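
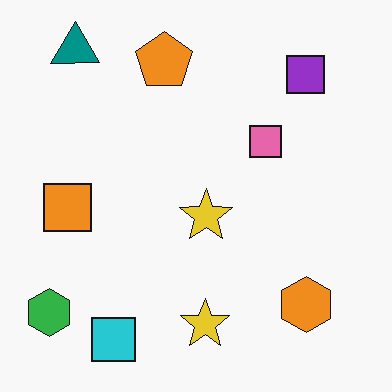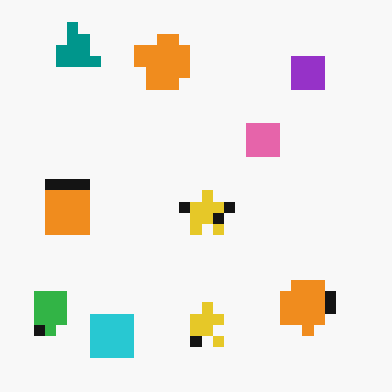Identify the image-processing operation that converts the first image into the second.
The image was coarsely pixelated.

Shapes are reduced to large square blocks; fine edges and outlines are lost — a downscale-then-upscale (mosaic) effect.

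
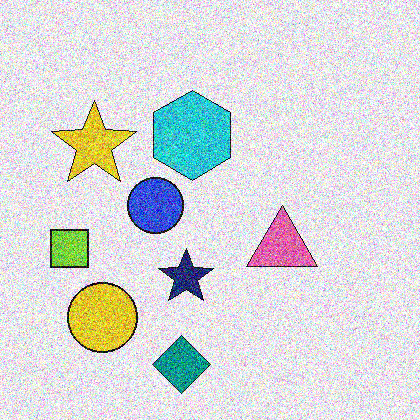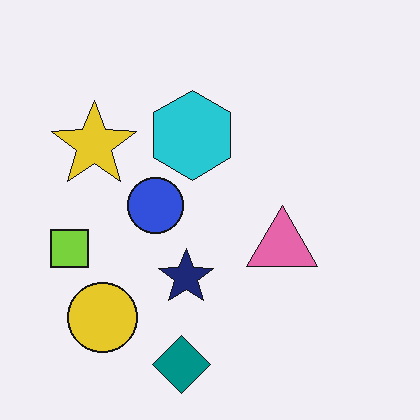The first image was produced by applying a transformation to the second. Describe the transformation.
The image was degraded with a thick layer of grain.

Random speckle covers the whole image, including the flat background.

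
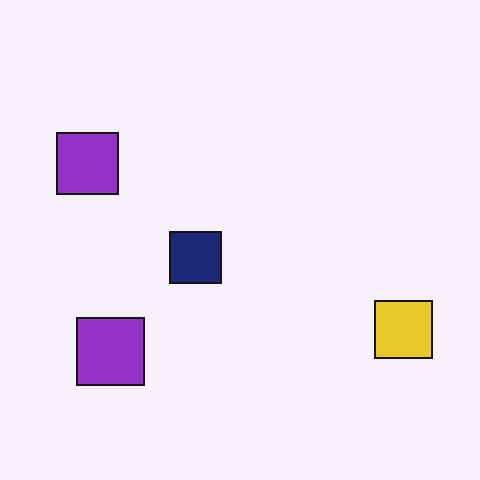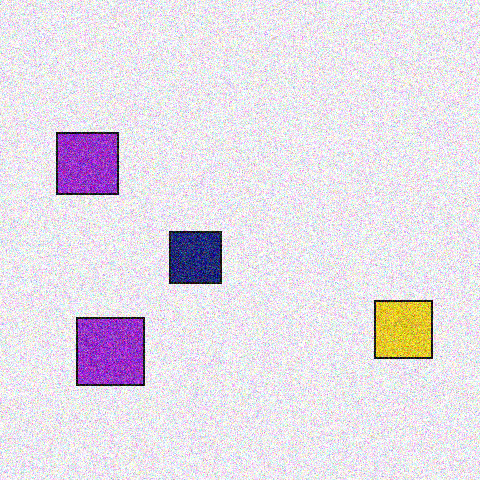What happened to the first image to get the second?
The image was degraded with heavy additive noise.

Random speckle covers the whole image, including the flat background.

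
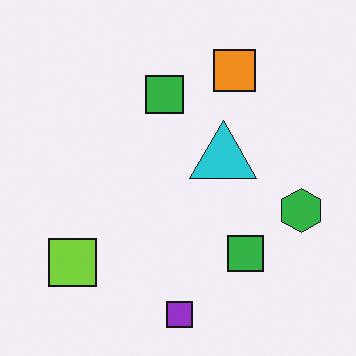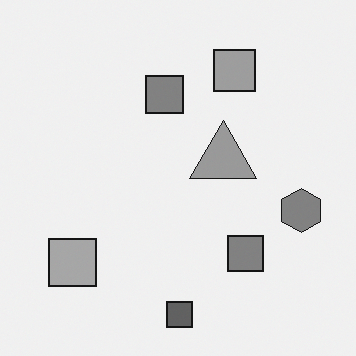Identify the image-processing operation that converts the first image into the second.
Converted to grayscale.

All color is removed — every shape is now a shade of grey.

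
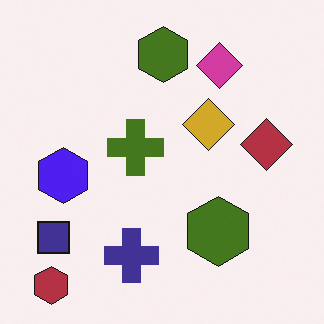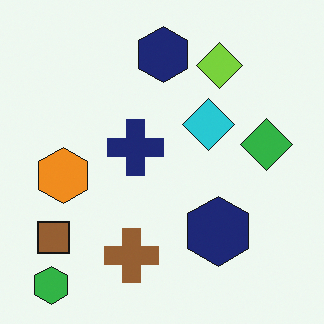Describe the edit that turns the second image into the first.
This is the original image hue-shifted through roughly half the color wheel.

Every shape's color has rotated by the same amount around the hue wheel — a uniform hue shift.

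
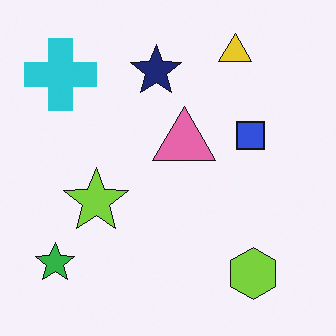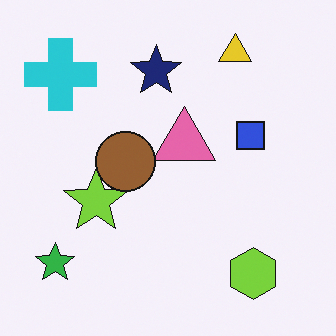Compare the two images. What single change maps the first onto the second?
The second image is the first overlaid with an additional brown circle.

A brown circle appears in the second image that is absent from the first.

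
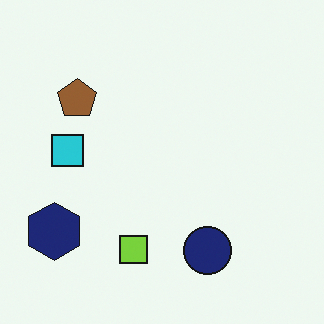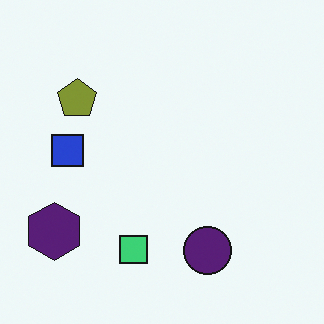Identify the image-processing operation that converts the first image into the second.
This is the original image hue-shifted slightly.

Every shape's color has rotated by the same amount around the hue wheel — a uniform hue shift.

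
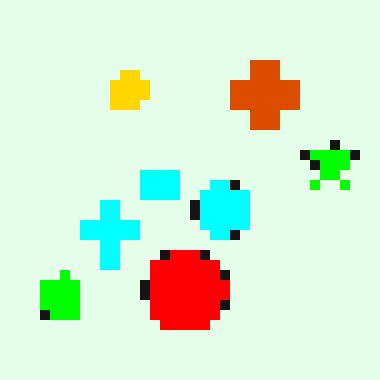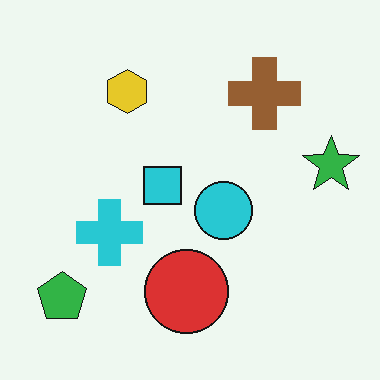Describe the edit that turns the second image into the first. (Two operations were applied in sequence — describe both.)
The first image is the second coarsely pixelated, then made much more vivid (saturation change).

Shapes are reduced to large square blocks; fine edges and outlines are lost — a downscale-then-upscale (mosaic) effect. All colors are more vivid — a global saturation change.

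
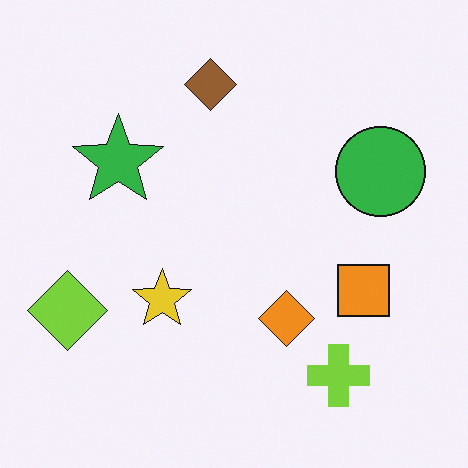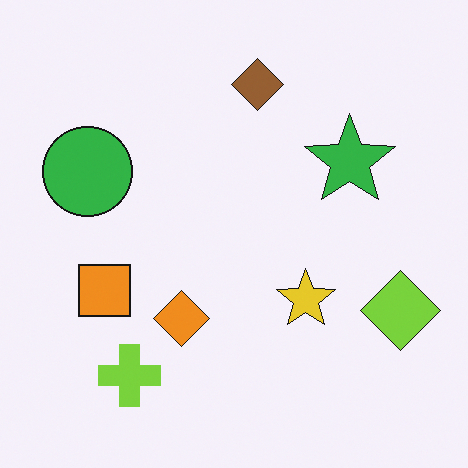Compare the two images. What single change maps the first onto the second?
Flipped horizontally (left ↔ right).

The lime diamond is in the left of the first image and the right of the second — shapes on opposite sides of the vertical midline have swapped in a mirror flip.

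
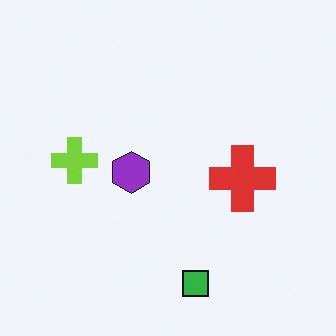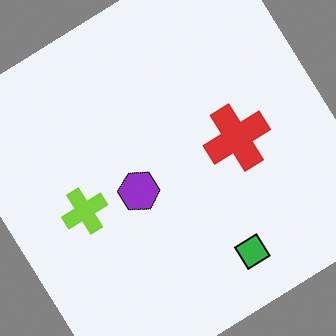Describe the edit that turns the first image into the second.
This is the original image rotated counter-clockwise by a large amount — several tens of degrees.

Every shape is tilted by the same angle and the image corners show triangular fill wedges — a whole-image rotation by a non-right angle.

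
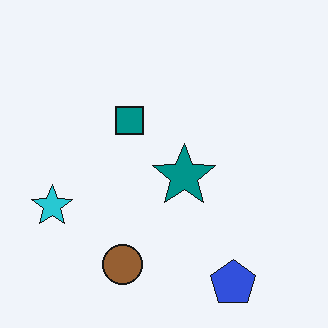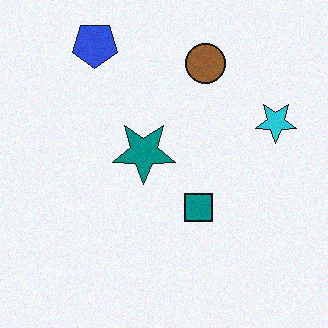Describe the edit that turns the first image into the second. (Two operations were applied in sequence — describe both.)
The image was rotated 180°, then degraded with light additive noise.

The blue pentagon sits in the bottom-right of the first image and the top-left of the second — consistent with a whole-image 180° rotation. Random speckle covers the whole image, including the flat background.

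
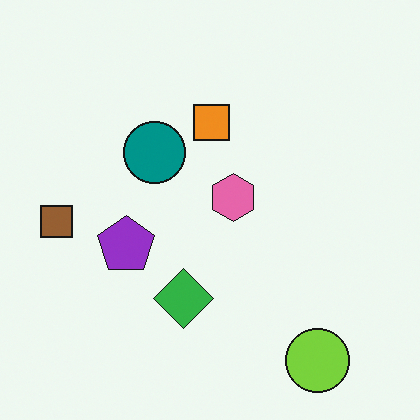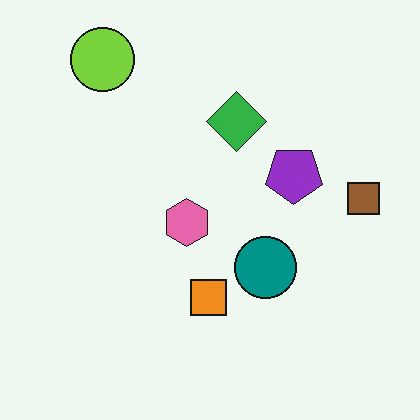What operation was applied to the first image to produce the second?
Rotated 180°.

The lime circle sits in the bottom-right of the first image and the top-left of the second — consistent with a whole-image 180° rotation.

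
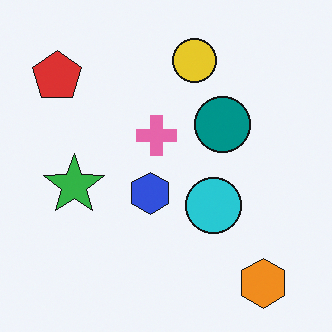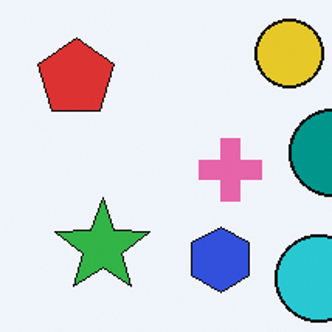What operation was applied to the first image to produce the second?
This is the original image cropped slightly and scaled back up.

The visible shapes are larger and the field of view is narrower; shapes near the original edges may be partly or wholly outside the frame — a crop-and-rescale.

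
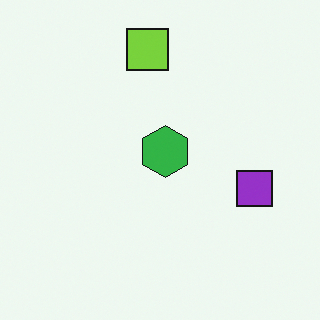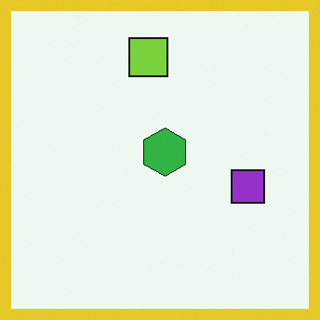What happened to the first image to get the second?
The transformation is: framed with a yellow border.

A solid yellow frame runs around the edge of the second image, with the content slightly shrunk inside it.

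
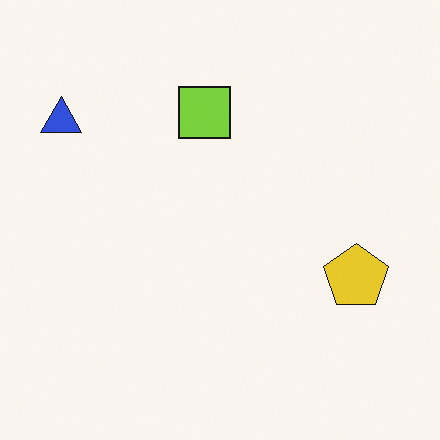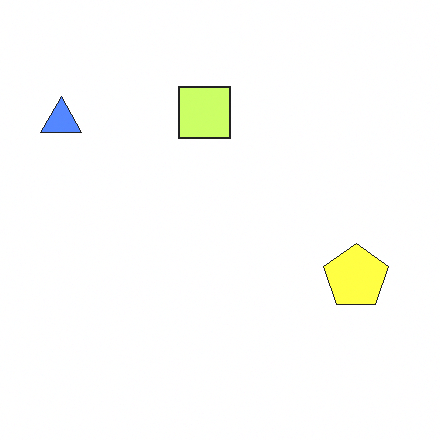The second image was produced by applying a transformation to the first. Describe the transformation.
It was substantially brightened.

Every pixel — background and shapes alike — is uniformly brightened.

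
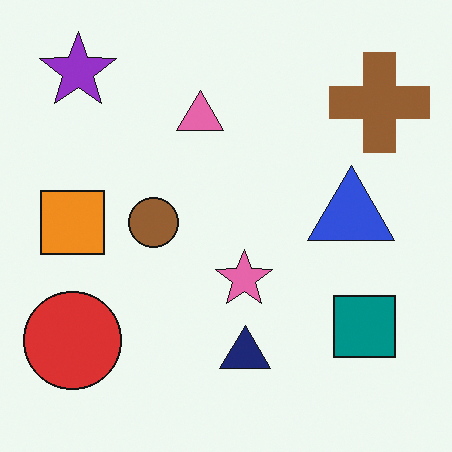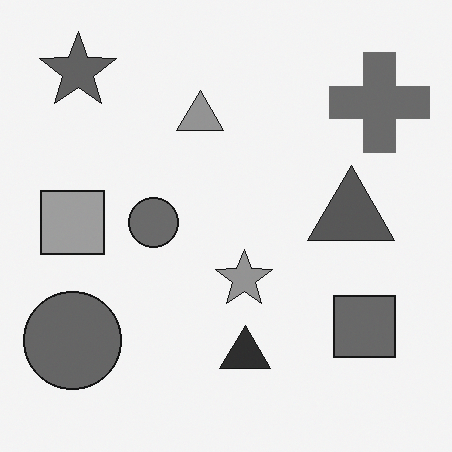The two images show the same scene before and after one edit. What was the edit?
The second image is the first converted to grayscale.

All color is removed — every shape is now a shade of grey.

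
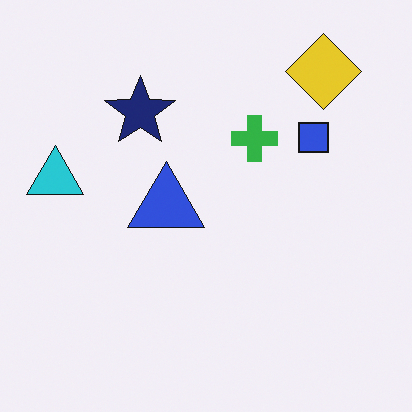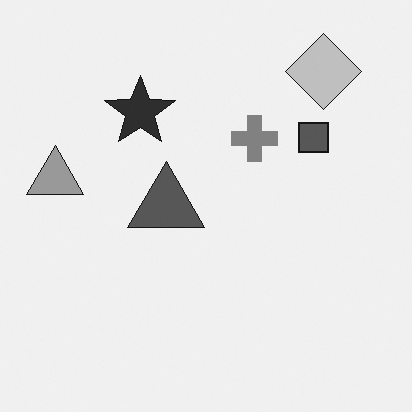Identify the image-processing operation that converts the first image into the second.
The image was converted to grayscale.

All color is removed — every shape is now a shade of grey.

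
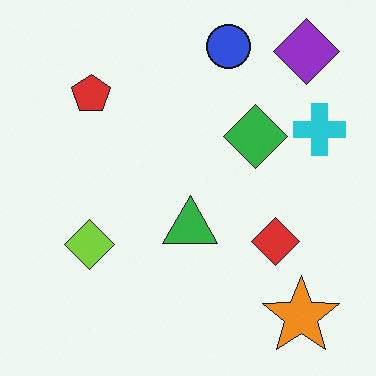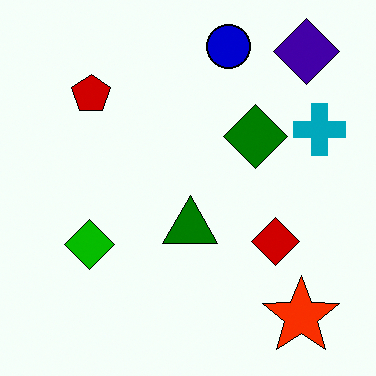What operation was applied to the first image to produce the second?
The second image is the first given much higher contrast.

Tones are pushed away from mid-grey across the whole image — a global contrast change.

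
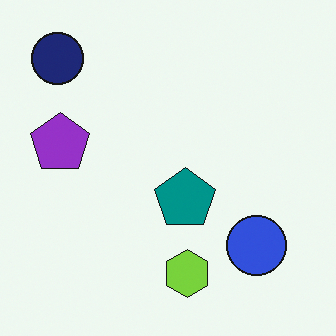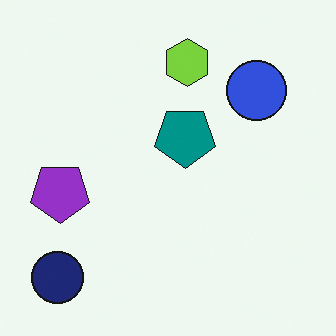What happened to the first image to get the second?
The transformation is: flipped vertically (top ↔ bottom).

The navy circle is in the top-left of the first image and the bottom-left of the second — shapes on opposite sides of the horizontal midline have swapped in a mirror flip.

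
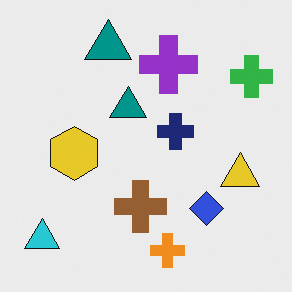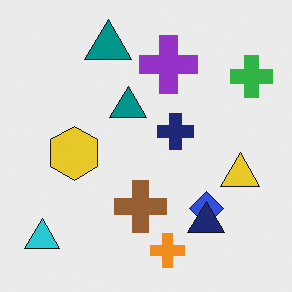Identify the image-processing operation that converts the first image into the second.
This is the original image overlaid with an additional navy triangle.

A navy triangle appears in the second image that is absent from the first.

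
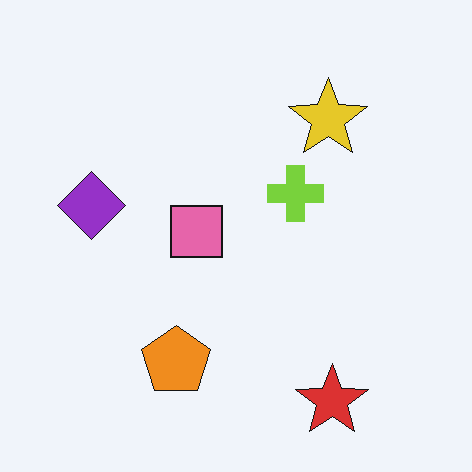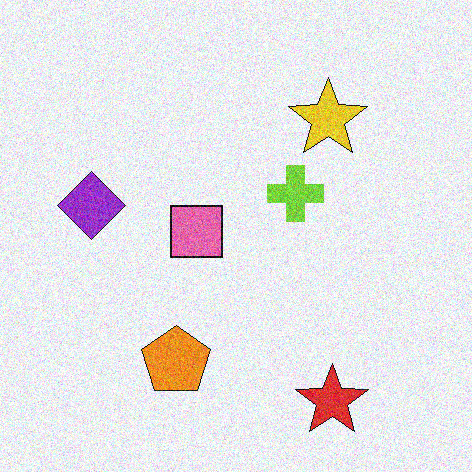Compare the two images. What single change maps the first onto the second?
Degraded with moderate additive noise.

Random speckle covers the whole image, including the flat background.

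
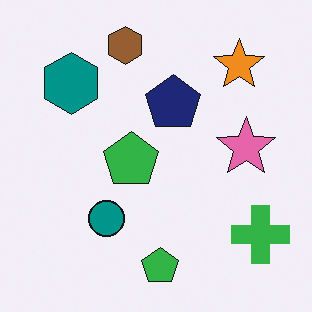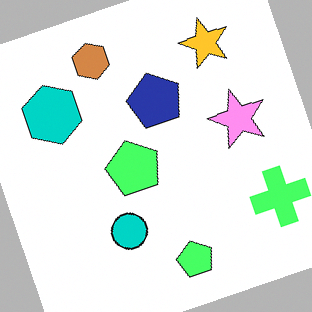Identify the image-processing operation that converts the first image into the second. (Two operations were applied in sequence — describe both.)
It was substantially brightened, then rotated counter-clockwise by a moderate amount.

Every pixel — background and shapes alike — is uniformly brightened. Every shape is tilted by the same angle and the image corners show triangular fill wedges — a whole-image rotation by a non-right angle.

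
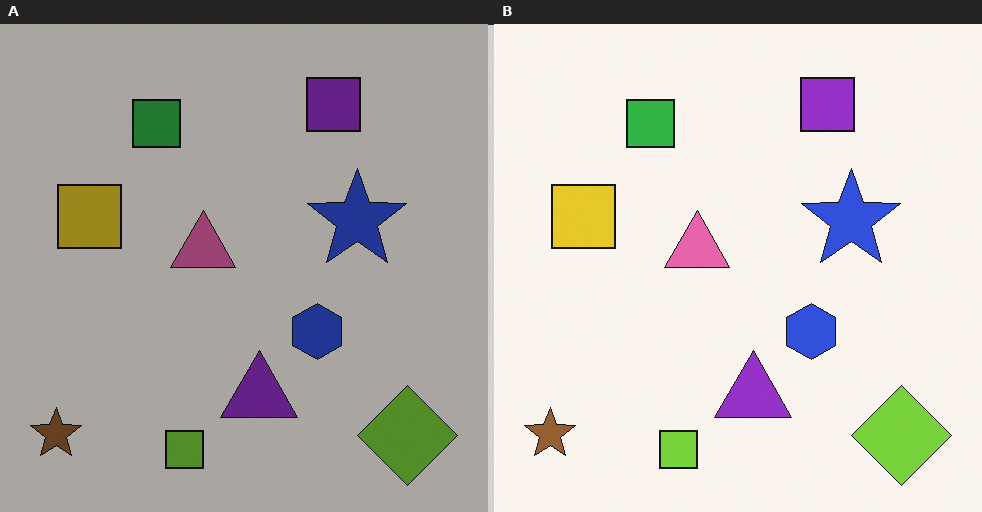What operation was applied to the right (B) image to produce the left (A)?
This is the original image substantially darkened.

Every pixel — background and shapes alike — is uniformly darkened.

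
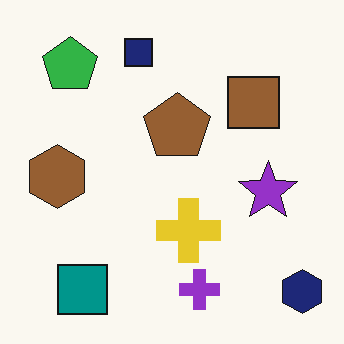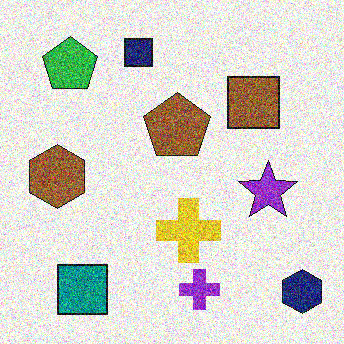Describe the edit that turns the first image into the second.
It was degraded with strong gaussian noise.

Random speckle covers the whole image, including the flat background.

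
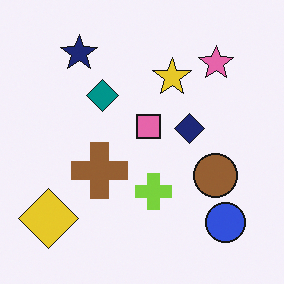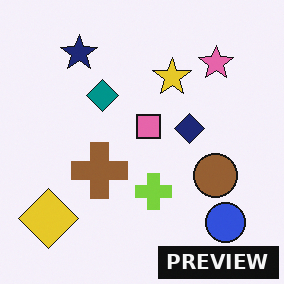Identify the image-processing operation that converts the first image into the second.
The transformation is: watermarked with the text "PREVIEW" in the lower-right corner.

A dark label reading "PREVIEW" appears in the lower-right corner.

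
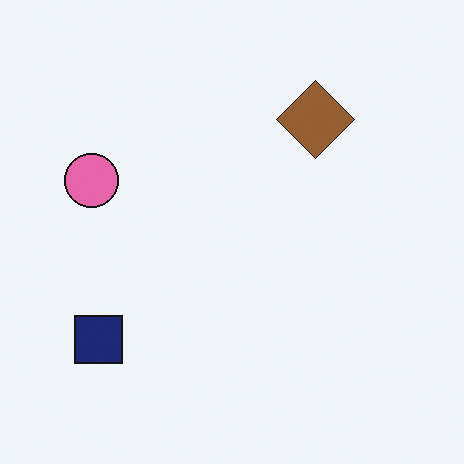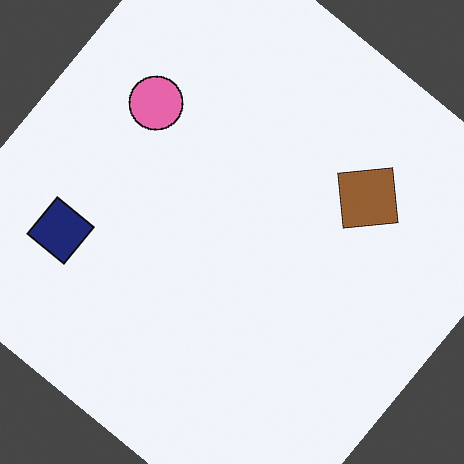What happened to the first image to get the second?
The image was rotated clockwise by a large amount — several tens of degrees.

Every shape is tilted by the same angle and the image corners show triangular fill wedges — a whole-image rotation by a non-right angle.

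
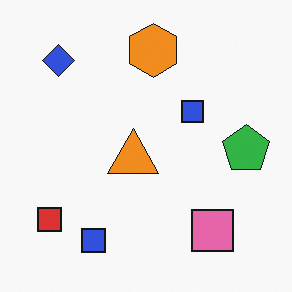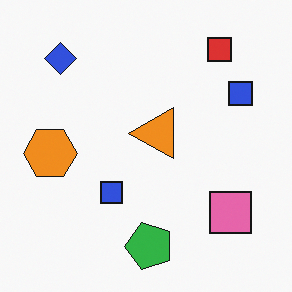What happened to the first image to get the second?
The image was transposed (reflected across the top-left ↔ bottom-right diagonal).

Shapes have swapped their row and column positions — what was in the top-right is now in the bottom-left — a diagonal reflection.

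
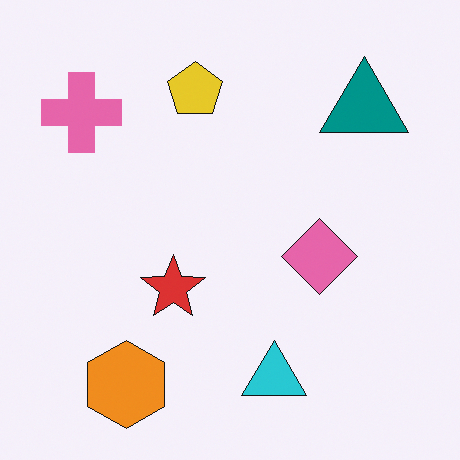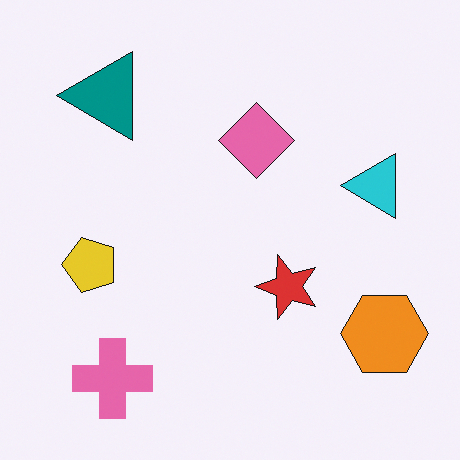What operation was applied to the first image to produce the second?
The image was rotated 90° counter-clockwise.

The pink cross sits in the top-left of the first image and the bottom-left of the second — consistent with a whole-image 90° counter-clockwise rotation.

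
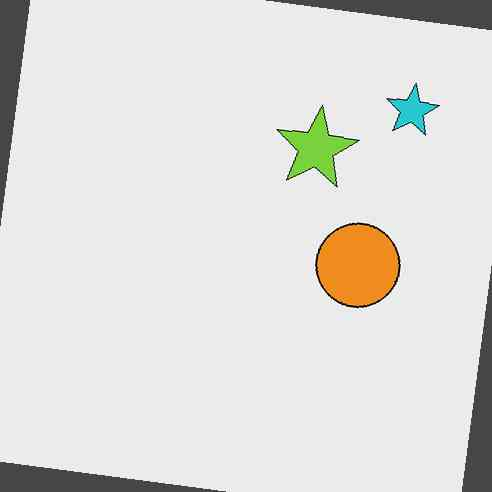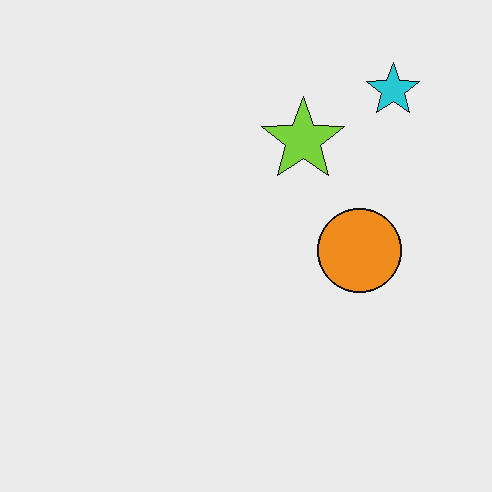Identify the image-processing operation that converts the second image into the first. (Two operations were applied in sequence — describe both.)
It was rotated clockwise by a small amount, then given moderate JPEG compression.

Every shape is tilted by the same angle and the image corners show triangular fill wedges — a whole-image rotation by a non-right angle. Blocky 8×8 compression artifacts appear around shape edges and the flat background shows ringing — characteristic JPEG degradation.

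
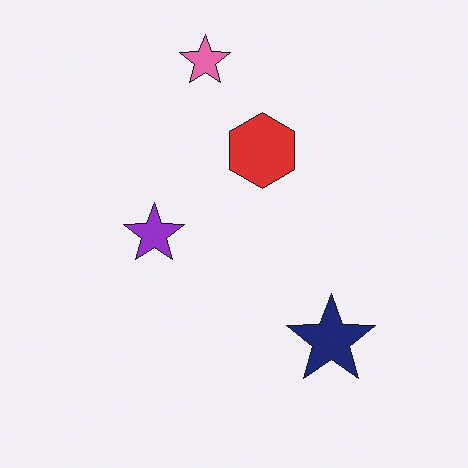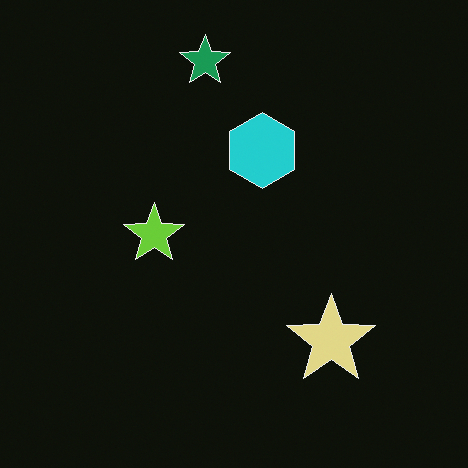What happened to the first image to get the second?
Color-inverted (negative).

The light background has become dark and every shape's color is its complement — a photographic negative.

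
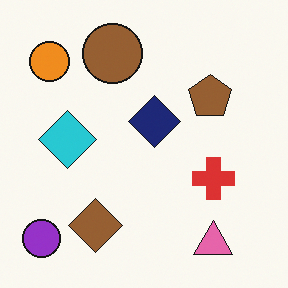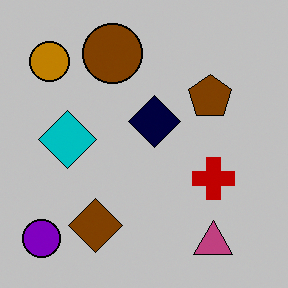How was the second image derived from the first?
It was heavily posterized to just a handful of flat colors.

Each flat color has snapped to a coarser quantized level — most visibly, the near-white background has dropped to a flat grey.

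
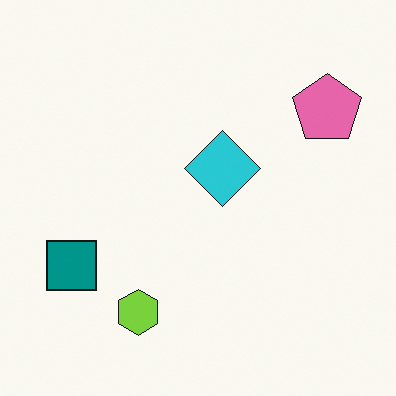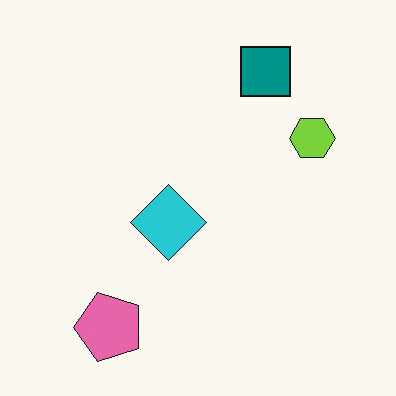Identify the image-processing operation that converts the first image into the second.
The second image is the first transposed (reflected across the top-left ↔ bottom-right diagonal).

Shapes have swapped their row and column positions — what was in the top-right is now in the bottom-left — a diagonal reflection.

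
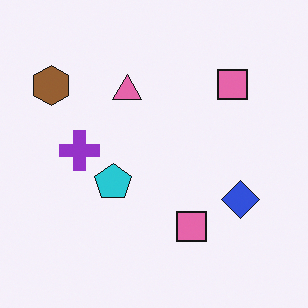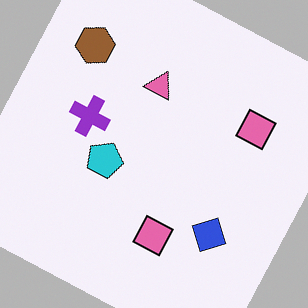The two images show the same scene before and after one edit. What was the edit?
It was rotated clockwise by a clearly visible amount.

Every shape is tilted by the same angle and the image corners show triangular fill wedges — a whole-image rotation by a non-right angle.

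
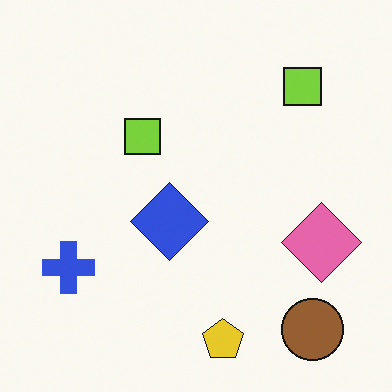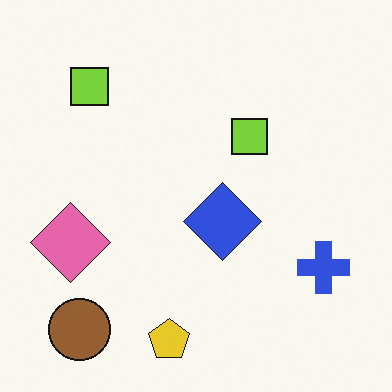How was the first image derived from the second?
This is the original image flipped horizontally (left ↔ right).

The blue cross is in the bottom-right of the second image and the bottom-left of the first — shapes on opposite sides of the vertical midline have swapped in a mirror flip.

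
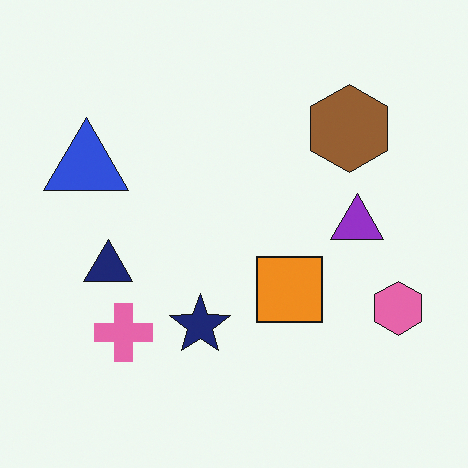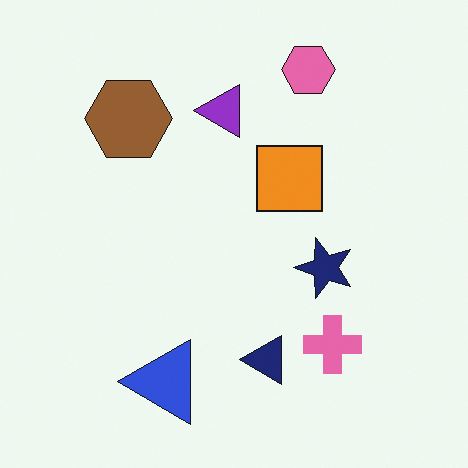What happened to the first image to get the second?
This is the original image rotated 90° counter-clockwise.

The pink hexagon sits in the right of the first image and the top of the second — consistent with a whole-image 90° counter-clockwise rotation.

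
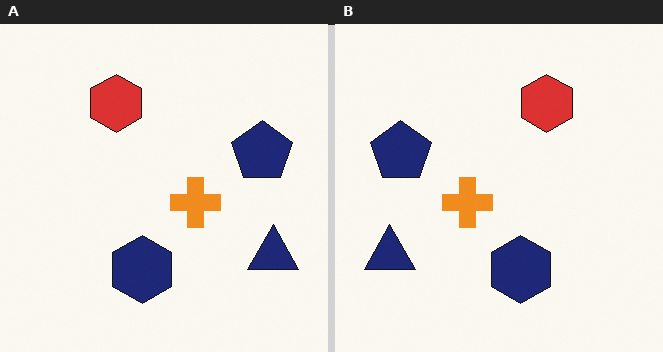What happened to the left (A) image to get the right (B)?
The transformation is: flipped horizontally (left ↔ right).

The navy triangle is in the bottom-right of the left (A) image and the bottom-left of the right (B) — shapes on opposite sides of the vertical midline have swapped in a mirror flip.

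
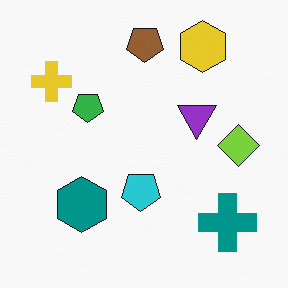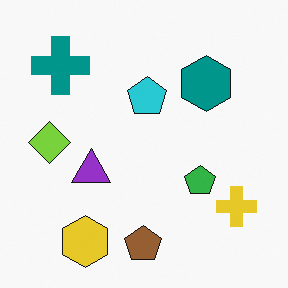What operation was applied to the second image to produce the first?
The image was rotated 180°.

The teal cross sits in the top-left of the second image and the bottom-right of the first — consistent with a whole-image 180° rotation.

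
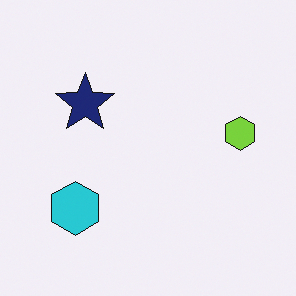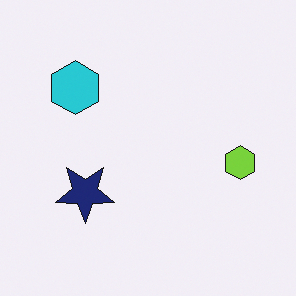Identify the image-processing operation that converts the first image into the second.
This is the original image flipped vertically (top ↔ bottom).

The cyan hexagon is in the bottom-left of the first image and the top-left of the second — shapes on opposite sides of the horizontal midline have swapped in a mirror flip.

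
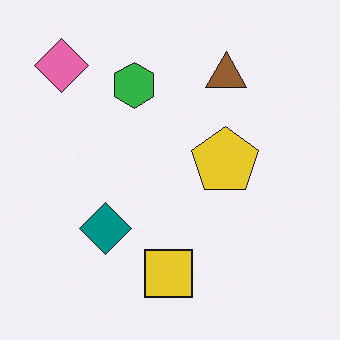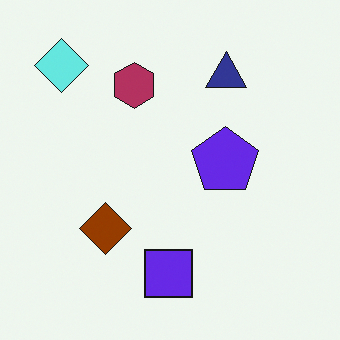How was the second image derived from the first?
It was hue-shifted by a large amount.

Every shape's color has rotated by the same amount around the hue wheel — a uniform hue shift.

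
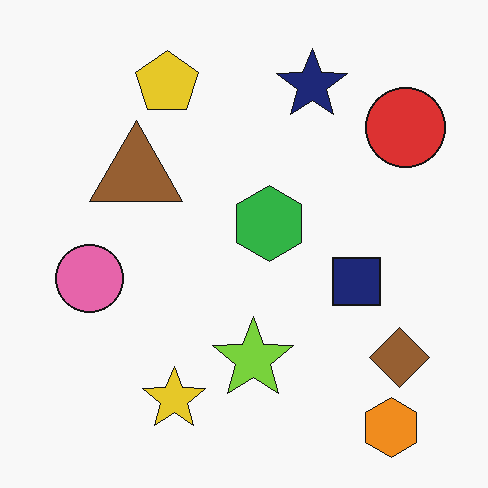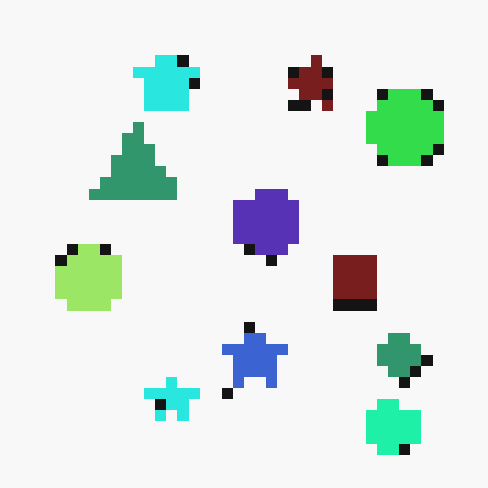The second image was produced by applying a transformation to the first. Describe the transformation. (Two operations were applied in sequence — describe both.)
The image was heavily pixelated into large blocks, then hue-shifted noticeably.

Shapes are reduced to large square blocks; fine edges and outlines are lost — a downscale-then-upscale (mosaic) effect. Every shape's color has rotated by the same amount around the hue wheel — a uniform hue shift.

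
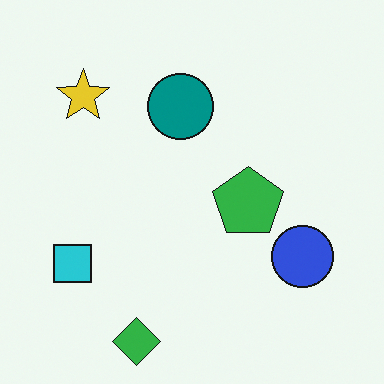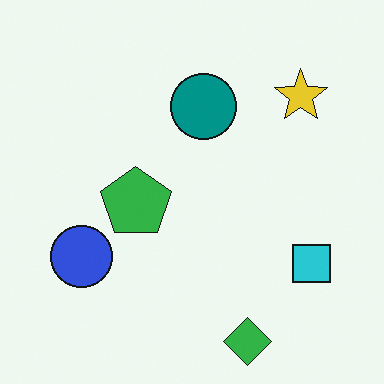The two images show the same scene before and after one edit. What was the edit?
The transformation is: flipped horizontally (left ↔ right).

The cyan square is in the bottom-left of the first image and the bottom-right of the second — shapes on opposite sides of the vertical midline have swapped in a mirror flip.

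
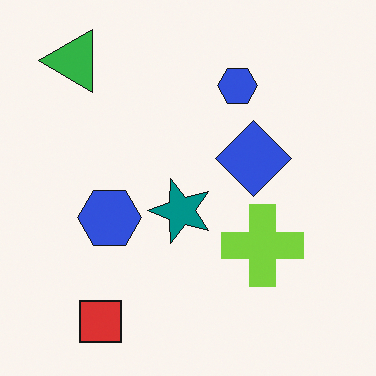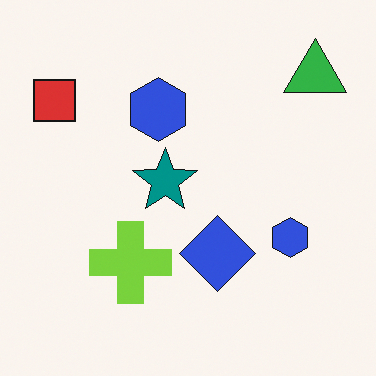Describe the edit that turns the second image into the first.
This is the original image rotated 90° counter-clockwise.

The green triangle sits in the top-right of the second image and the top-left of the first — consistent with a whole-image 90° counter-clockwise rotation.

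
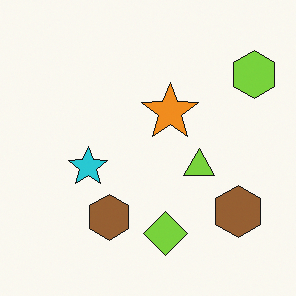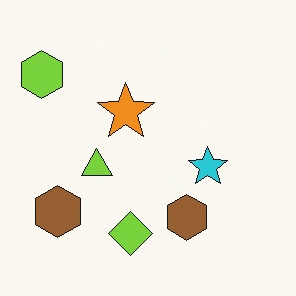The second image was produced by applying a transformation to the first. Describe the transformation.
It was flipped horizontally (left ↔ right).

The lime hexagon is in the top-right of the first image and the top-left of the second — shapes on opposite sides of the vertical midline have swapped in a mirror flip.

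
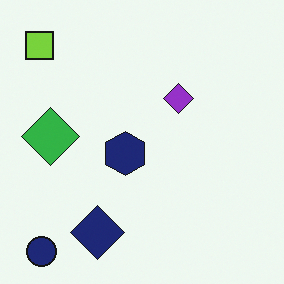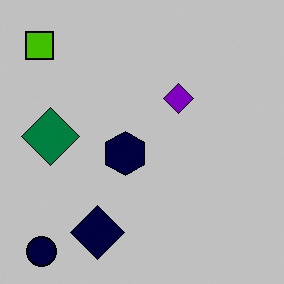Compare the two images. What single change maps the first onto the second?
This is the original image aggressively posterized.

Each flat color has snapped to a coarser quantized level — most visibly, the near-white background has dropped to a flat grey.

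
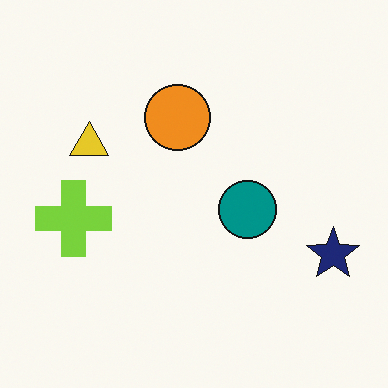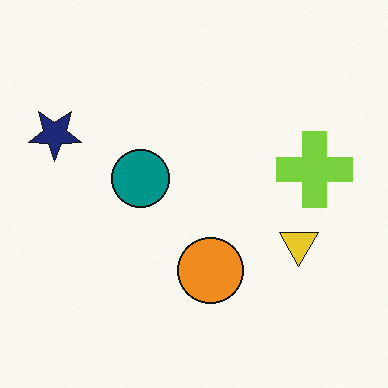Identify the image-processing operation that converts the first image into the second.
Rotated 180°.

The navy star sits in the right of the first image and the left of the second — consistent with a whole-image 180° rotation.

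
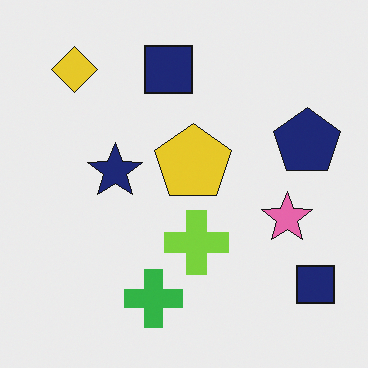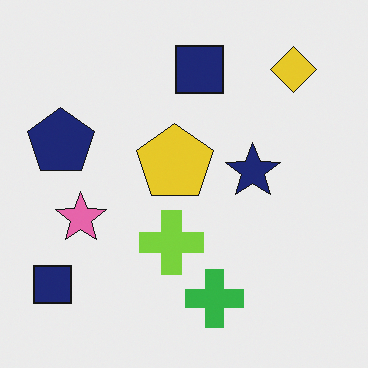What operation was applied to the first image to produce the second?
This is the original image flipped horizontally (left ↔ right).

The navy pentagon is in the right of the first image and the left of the second — shapes on opposite sides of the vertical midline have swapped in a mirror flip.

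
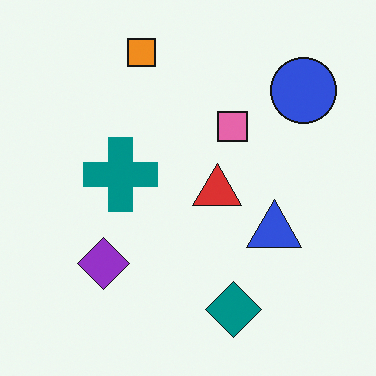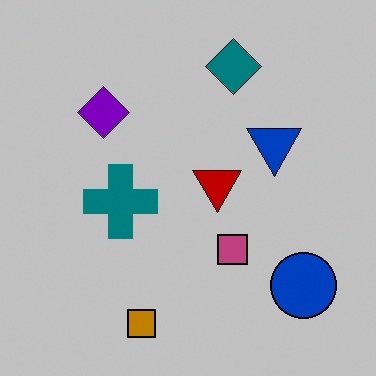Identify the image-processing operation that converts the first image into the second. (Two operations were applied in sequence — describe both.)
This is the original image flipped vertically (top ↔ bottom), then heavily posterized to just a handful of flat colors.

The orange square is in the top of the first image and the bottom of the second — shapes on opposite sides of the horizontal midline have swapped in a mirror flip. Each flat color has snapped to a coarser quantized level — most visibly, the near-white background has dropped to a flat grey.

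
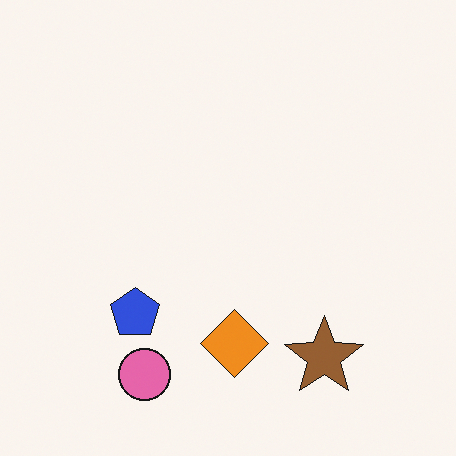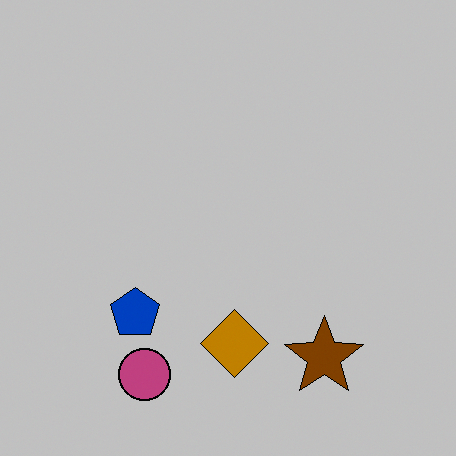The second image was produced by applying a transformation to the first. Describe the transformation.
Aggressively posterized.

Each flat color has snapped to a coarser quantized level — most visibly, the near-white background has dropped to a flat grey.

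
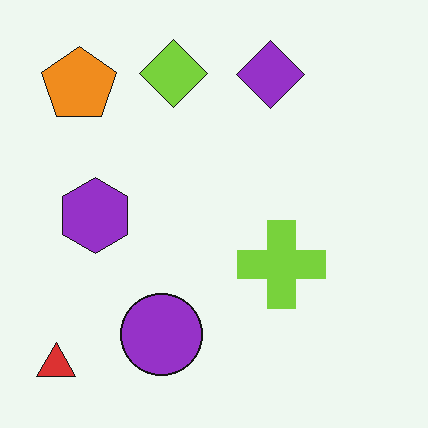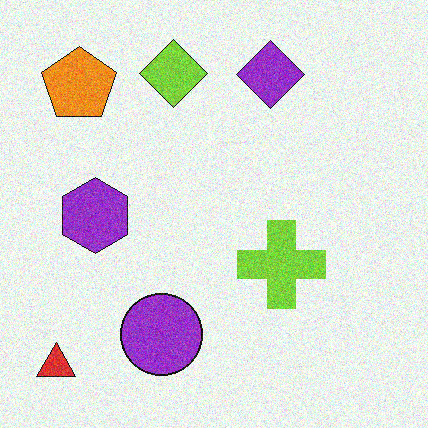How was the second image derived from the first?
Degraded with moderate additive noise.

Random speckle covers the whole image, including the flat background.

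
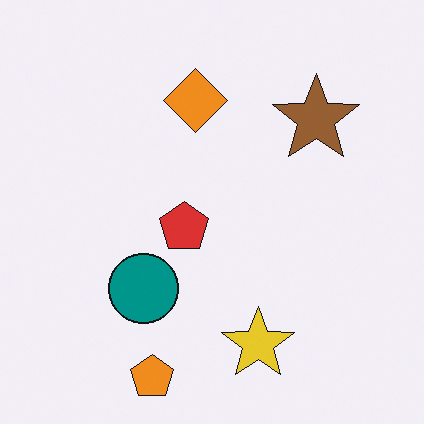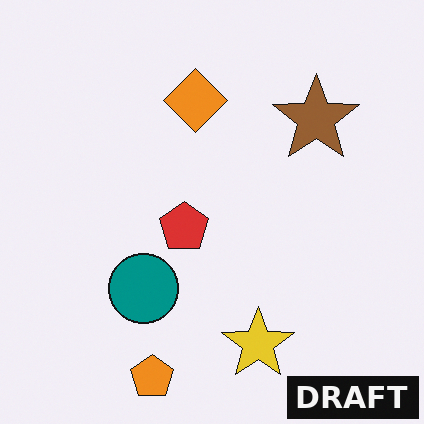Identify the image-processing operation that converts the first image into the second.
This is the original image watermarked with the text "DRAFT" in the lower-right corner.

A dark label reading "DRAFT" appears in the lower-right corner.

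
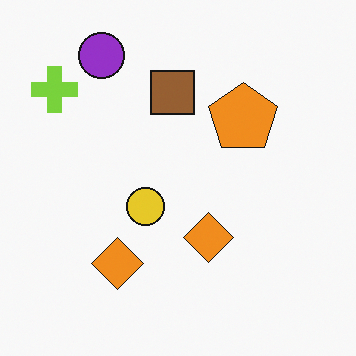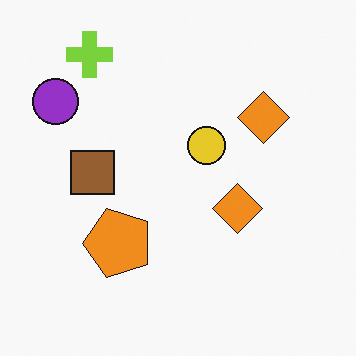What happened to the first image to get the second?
Transposed (reflected across the top-left ↔ bottom-right diagonal).

Shapes have swapped their row and column positions — what was in the top-right is now in the bottom-left — a diagonal reflection.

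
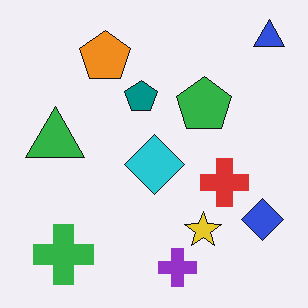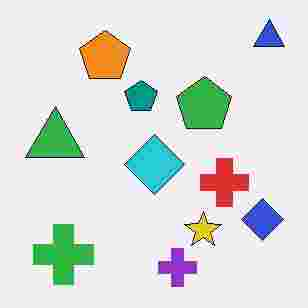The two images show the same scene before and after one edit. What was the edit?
The transformation is: heavily JPEG-compressed with obvious blocking artifacts.

Blocky 8×8 compression artifacts appear around shape edges and the flat background shows ringing — characteristic JPEG degradation.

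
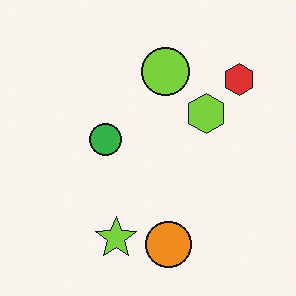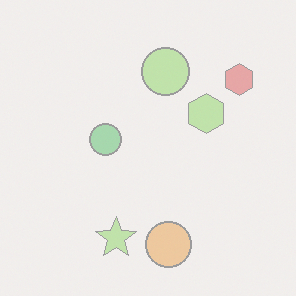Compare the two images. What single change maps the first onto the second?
The transformation is: washed out (contrast reduced).

Tones are pushed toward mid-grey across the whole image — a global contrast change.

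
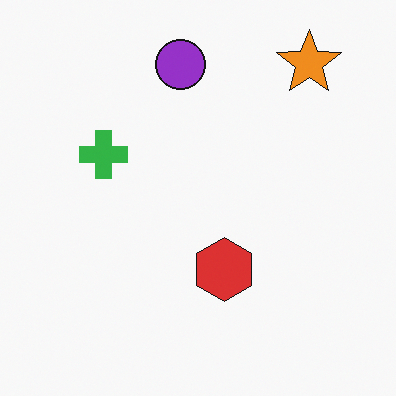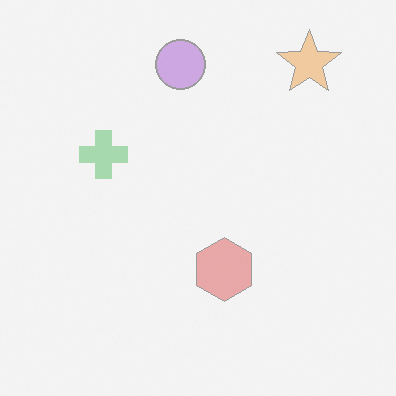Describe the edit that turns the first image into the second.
It was washed out (contrast reduced).

Tones are pushed toward mid-grey across the whole image — a global contrast change.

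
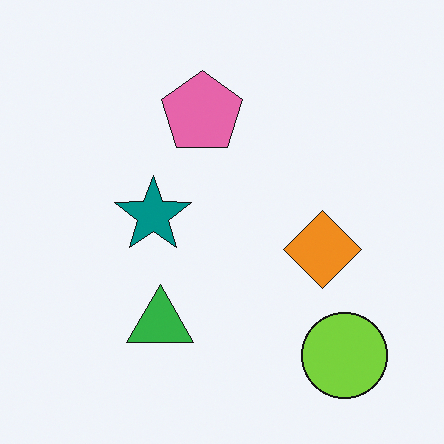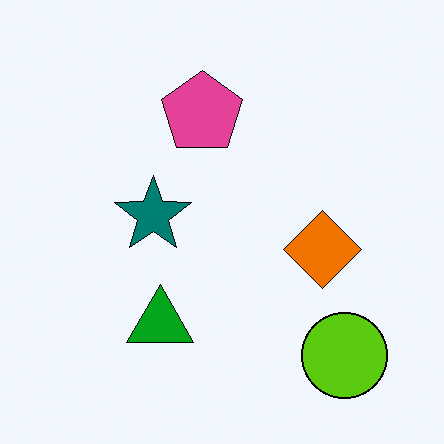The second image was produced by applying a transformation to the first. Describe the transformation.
This is the original image given slightly increased contrast.

Tones are pushed away from mid-grey across the whole image — a global contrast change.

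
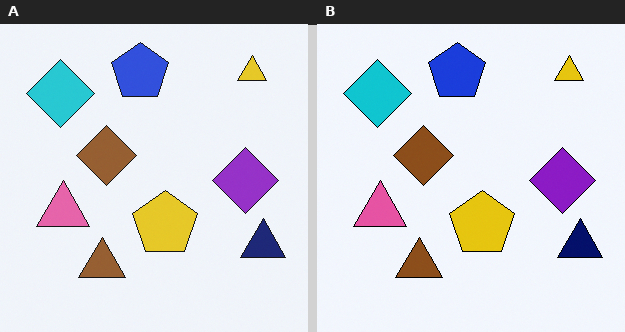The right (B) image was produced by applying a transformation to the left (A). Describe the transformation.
Given slightly increased contrast.

Tones are pushed away from mid-grey across the whole image — a global contrast change.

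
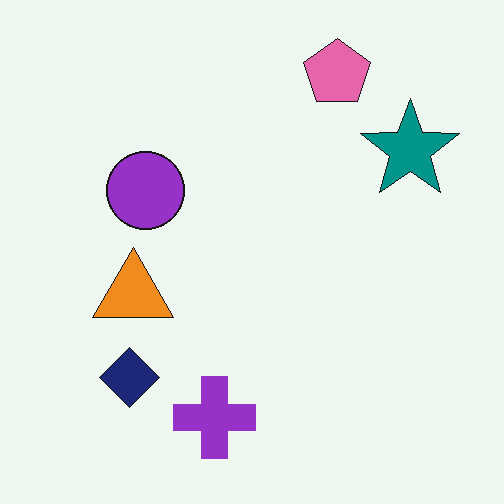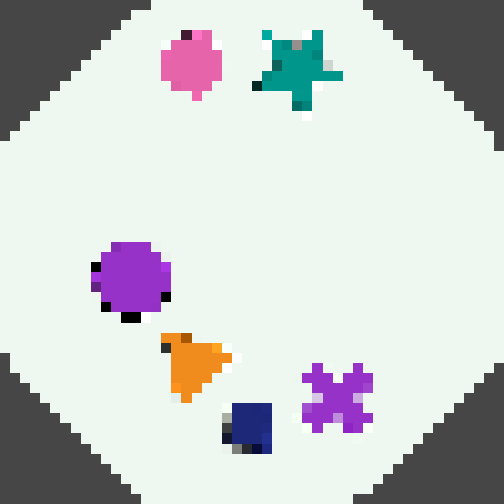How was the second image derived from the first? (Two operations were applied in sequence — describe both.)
This is the original image rotated counter-clockwise by a large amount — several tens of degrees, then coarsely pixelated.

Every shape is tilted by the same angle and the image corners show triangular fill wedges — a whole-image rotation by a non-right angle. Shapes are reduced to large square blocks; fine edges and outlines are lost — a downscale-then-upscale (mosaic) effect.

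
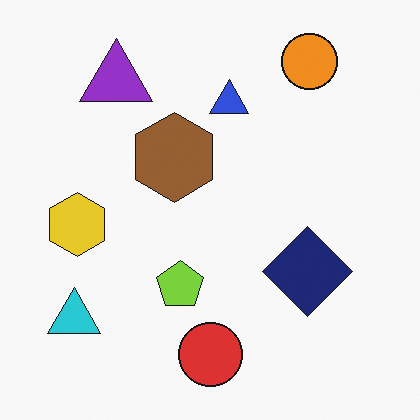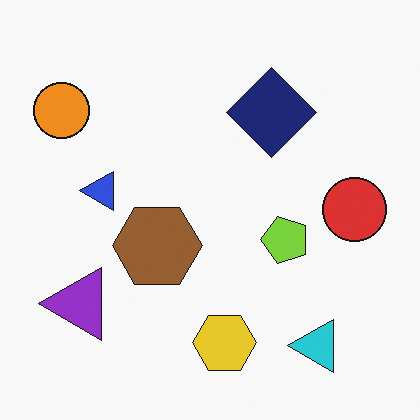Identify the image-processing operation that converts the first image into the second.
This is the original image rotated 90° counter-clockwise.

The orange circle sits in the top-right of the first image and the top-left of the second — consistent with a whole-image 90° counter-clockwise rotation.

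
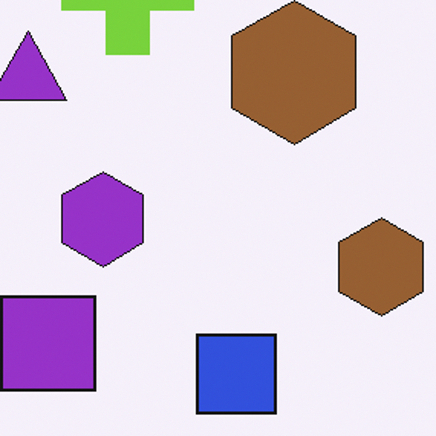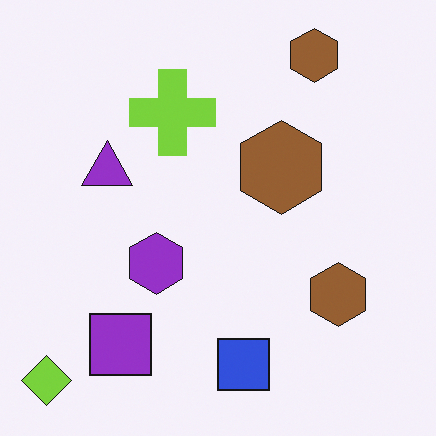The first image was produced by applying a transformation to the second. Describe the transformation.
The first image is the second cropped slightly and scaled back up.

The visible shapes are larger and the field of view is narrower; shapes near the original edges may be partly or wholly outside the frame — a crop-and-rescale.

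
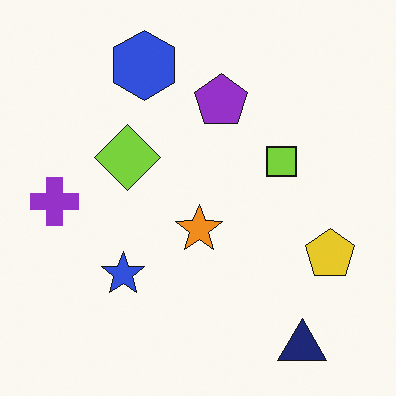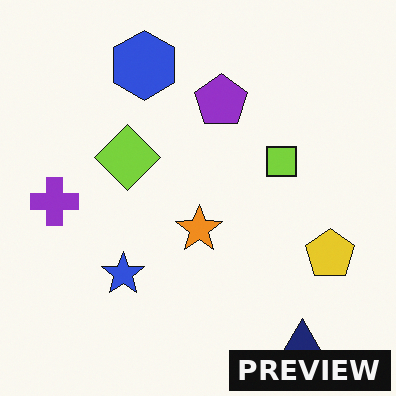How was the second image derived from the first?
The image was watermarked with the text "PREVIEW" in the lower-right corner.

A dark label reading "PREVIEW" appears in the lower-right corner.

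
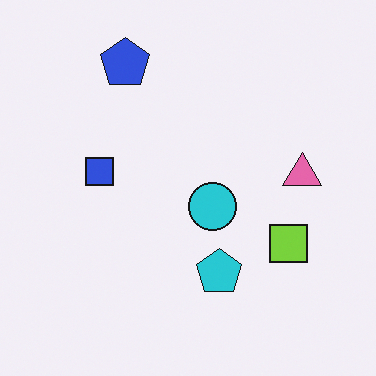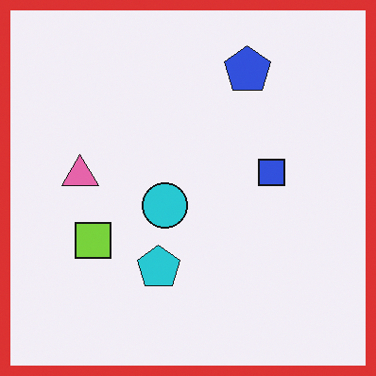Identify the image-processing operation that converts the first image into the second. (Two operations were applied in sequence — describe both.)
The transformation is: flipped horizontally (left ↔ right), then framed with a red border.

The pink triangle is in the right of the first image and the left of the second — shapes on opposite sides of the vertical midline have swapped in a mirror flip. A solid red frame runs around the edge of the second image, with the content slightly shrunk inside it.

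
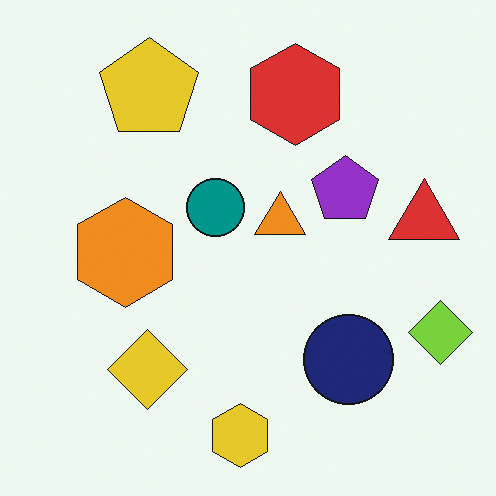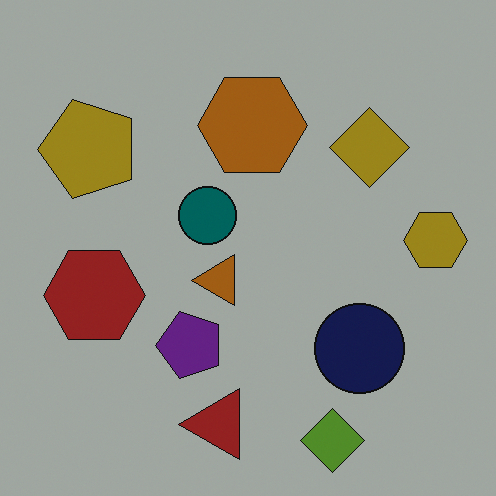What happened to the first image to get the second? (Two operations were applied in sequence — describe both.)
The image was transposed (reflected across the top-left ↔ bottom-right diagonal), then darkened a lot.

Shapes have swapped their row and column positions — what was in the top-right is now in the bottom-left — a diagonal reflection. Every pixel — background and shapes alike — is uniformly darkened.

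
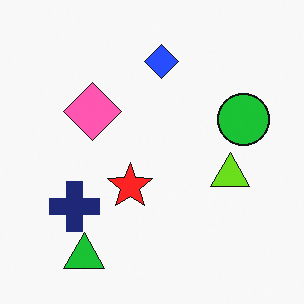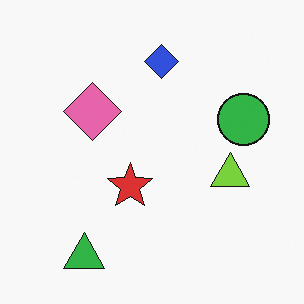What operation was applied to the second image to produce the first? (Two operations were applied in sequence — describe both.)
This is the original image slightly oversaturated, then overlaid with an additional navy cross.

All colors are more vivid — a global saturation change. A navy cross appears in the first image that is absent from the second.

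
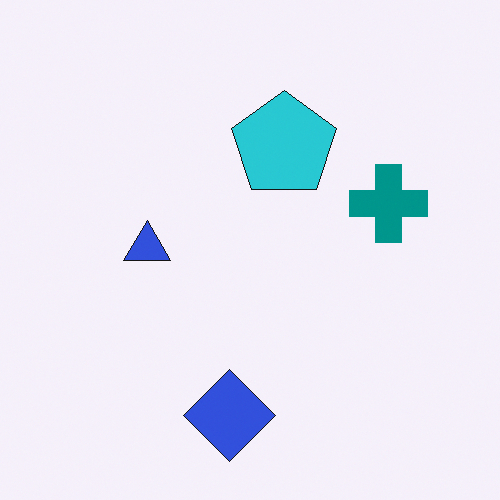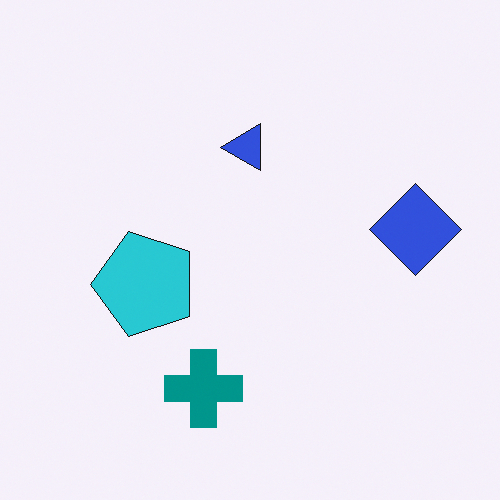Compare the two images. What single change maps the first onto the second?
The image was transposed (reflected across the top-left ↔ bottom-right diagonal).

Shapes have swapped their row and column positions — what was in the top-right is now in the bottom-left — a diagonal reflection.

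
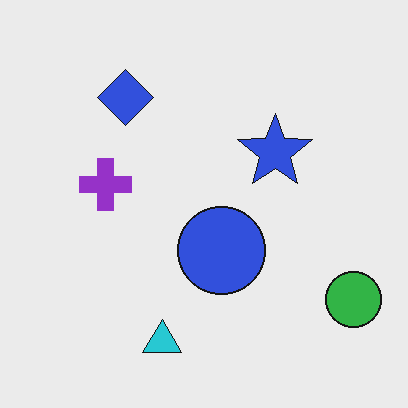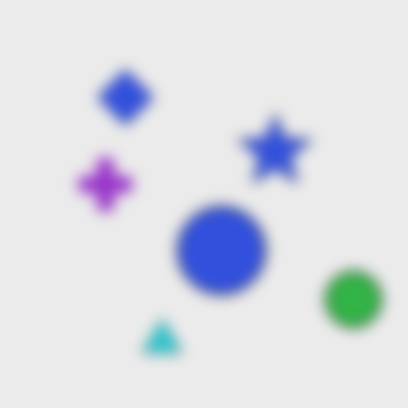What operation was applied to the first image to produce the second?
Heavily blurred.

Shape edges and outlines are uniformly softened across the whole image.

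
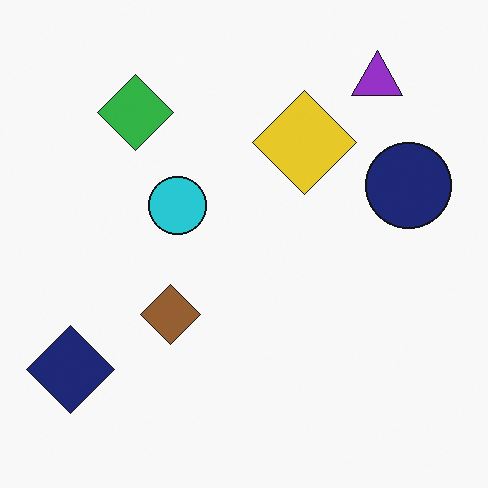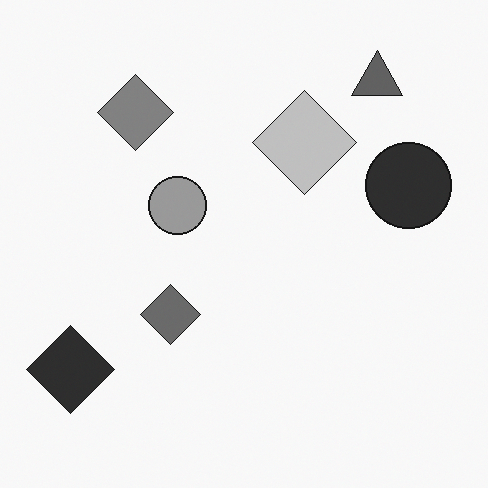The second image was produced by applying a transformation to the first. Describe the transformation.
It was converted to grayscale.

All color is removed — every shape is now a shade of grey.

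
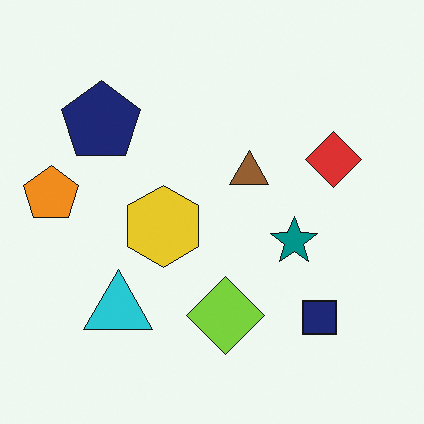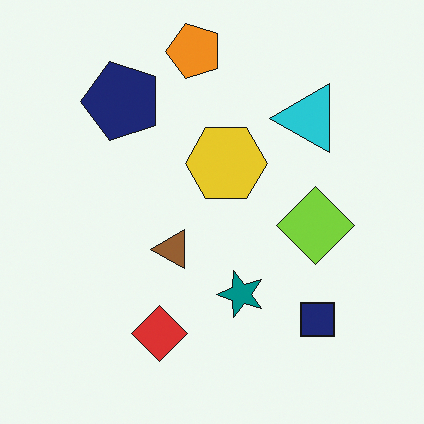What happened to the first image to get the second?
The image was transposed (reflected across the top-left ↔ bottom-right diagonal).

Shapes have swapped their row and column positions — what was in the top-right is now in the bottom-left — a diagonal reflection.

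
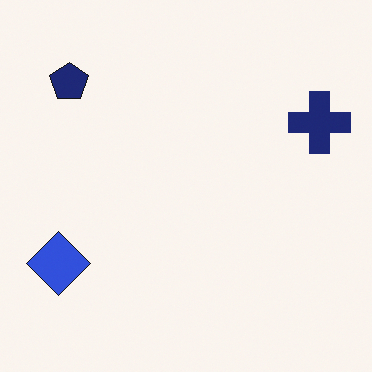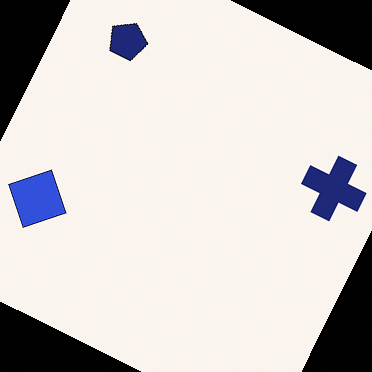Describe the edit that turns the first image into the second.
The image was rotated clockwise by a clearly visible amount.

Every shape is tilted by the same angle and the image corners show triangular fill wedges — a whole-image rotation by a non-right angle.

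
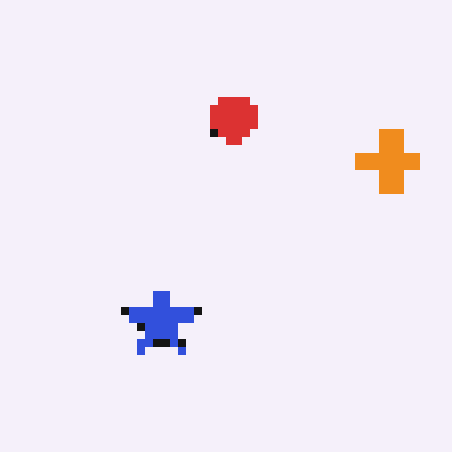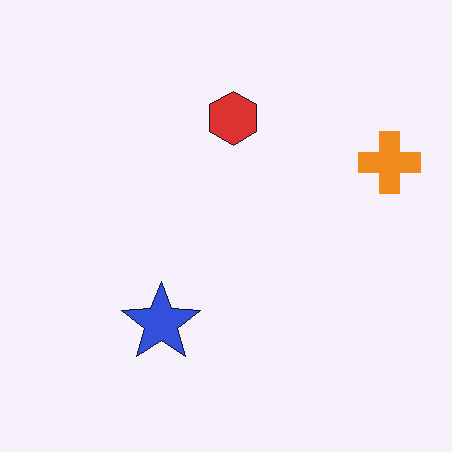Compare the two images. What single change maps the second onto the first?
This is the original image pixelated into visible square blocks.

Shapes are reduced to large square blocks; fine edges and outlines are lost — a downscale-then-upscale (mosaic) effect.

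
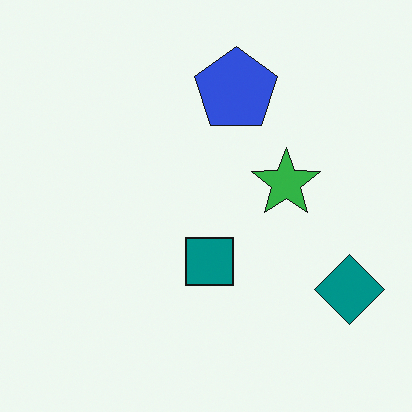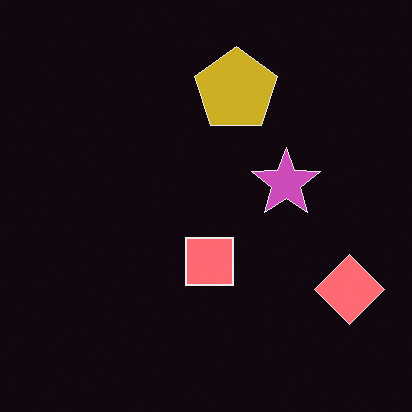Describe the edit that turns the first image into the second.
It was color-inverted (negative).

The light background has become dark and every shape's color is its complement — a photographic negative.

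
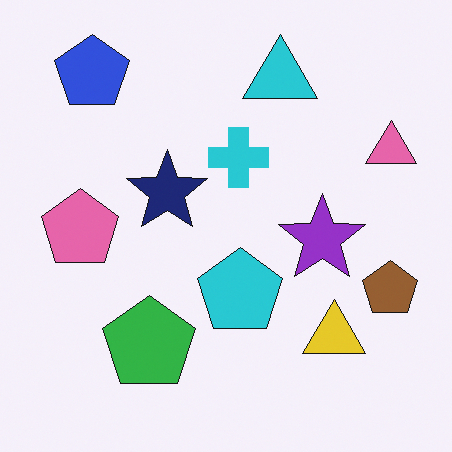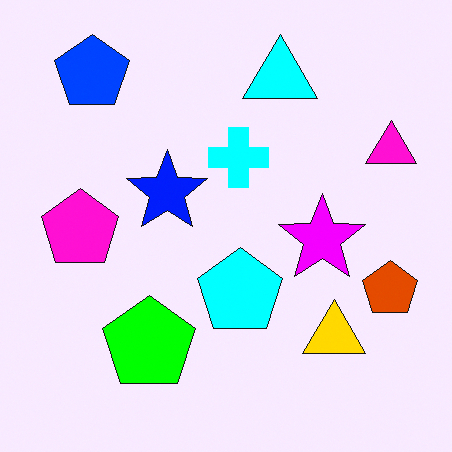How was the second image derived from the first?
This is the original image made much more vivid (saturation change).

All colors are more vivid — a global saturation change.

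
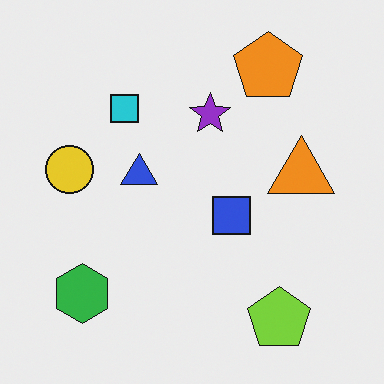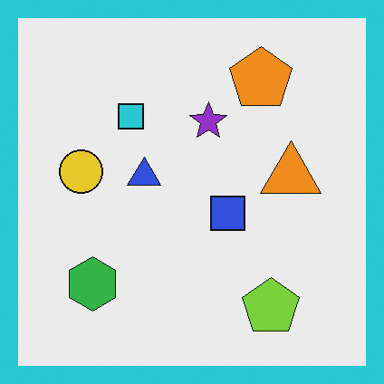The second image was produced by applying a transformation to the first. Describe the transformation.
The image was framed with a cyan border.

A solid cyan frame runs around the edge of the second image, with the content slightly shrunk inside it.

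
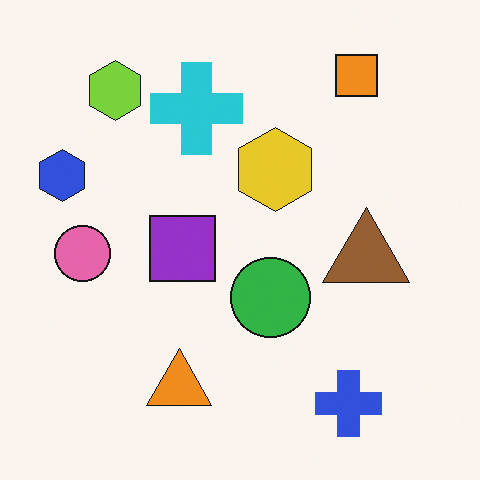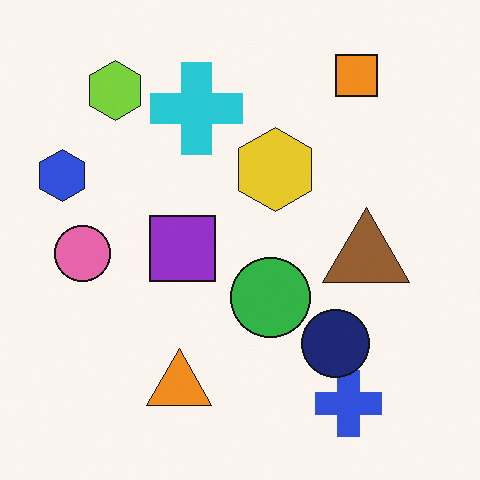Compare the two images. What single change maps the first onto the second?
The image was overlaid with an additional navy circle.

A navy circle appears in the second image that is absent from the first.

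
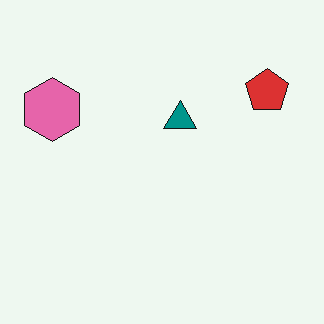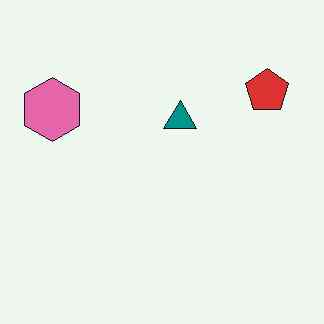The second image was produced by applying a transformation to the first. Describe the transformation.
The transformation is: JPEG-compressed with visible artifacts.

Blocky 8×8 compression artifacts appear around shape edges and the flat background shows ringing — characteristic JPEG degradation.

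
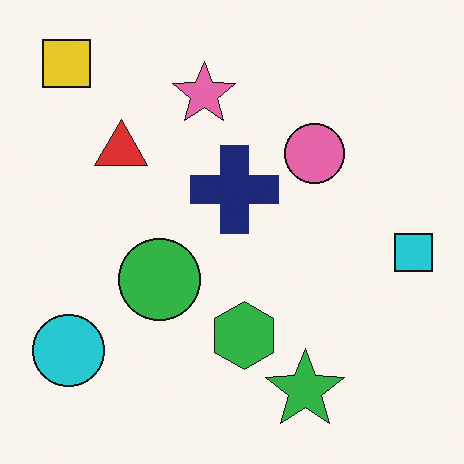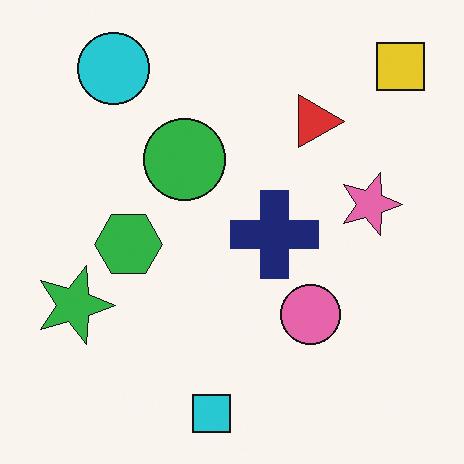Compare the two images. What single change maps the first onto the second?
It was rotated 90° clockwise.

The yellow square sits in the top-left of the first image and the top-right of the second — consistent with a whole-image 90° clockwise rotation.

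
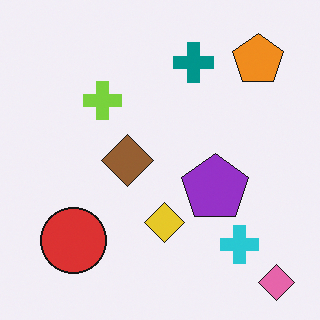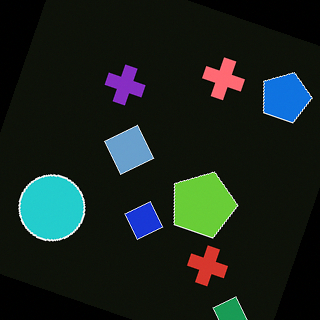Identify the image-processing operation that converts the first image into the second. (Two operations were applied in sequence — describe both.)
It was color-inverted (negative), then rotated clockwise by a moderate amount.

The light background has become dark and every shape's color is its complement — a photographic negative. Every shape is tilted by the same angle and the image corners show triangular fill wedges — a whole-image rotation by a non-right angle.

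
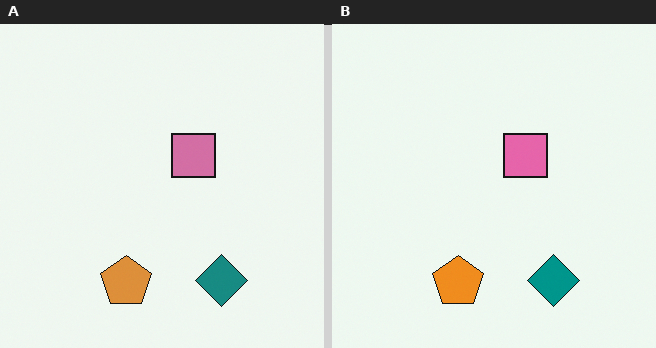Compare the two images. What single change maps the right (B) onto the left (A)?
The image was slightly desaturated.

All colors are more muted and greyish — a global saturation change.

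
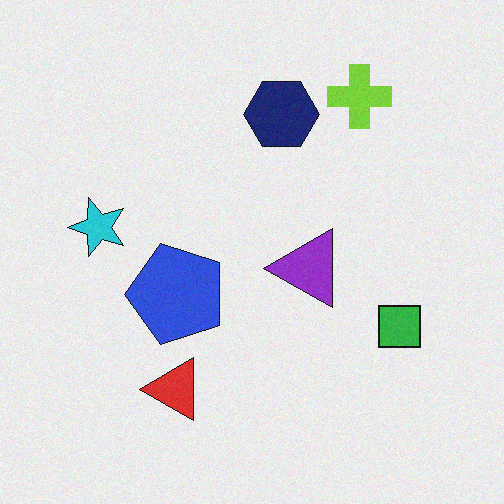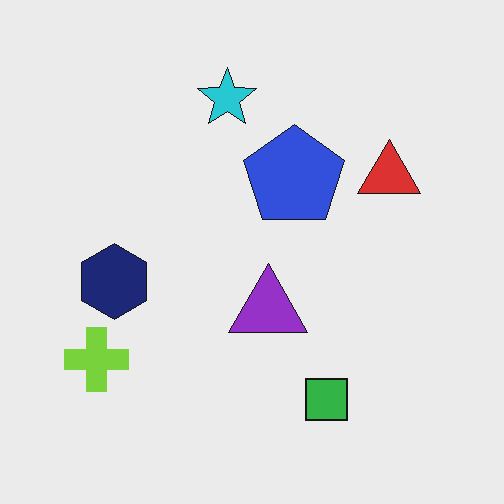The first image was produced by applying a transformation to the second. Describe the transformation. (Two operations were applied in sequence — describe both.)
This is the original image degraded with light additive noise, then transposed (reflected across the top-left ↔ bottom-right diagonal).

Random speckle covers the whole image, including the flat background. Shapes have swapped their row and column positions — what was in the top-right is now in the bottom-left — a diagonal reflection.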